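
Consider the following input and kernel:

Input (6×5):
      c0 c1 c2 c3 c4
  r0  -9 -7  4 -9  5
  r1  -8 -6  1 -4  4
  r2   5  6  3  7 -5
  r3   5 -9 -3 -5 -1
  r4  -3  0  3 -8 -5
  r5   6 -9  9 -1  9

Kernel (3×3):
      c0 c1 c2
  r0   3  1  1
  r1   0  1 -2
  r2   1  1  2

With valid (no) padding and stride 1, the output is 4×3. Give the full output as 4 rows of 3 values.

-21 6 -4
-39 -54 10
24 22 -7
12 -18 13

Output[0,0]: The receptive field on the input at this output position is [-9 -7 4 / -8 -6 1 / 5 6 3]. Elementwise product with the kernel and sum: -9·3 + -7·1 + 4·1 + -6·1 + 1·-2 + 5·1 + 6·1 + 3·2.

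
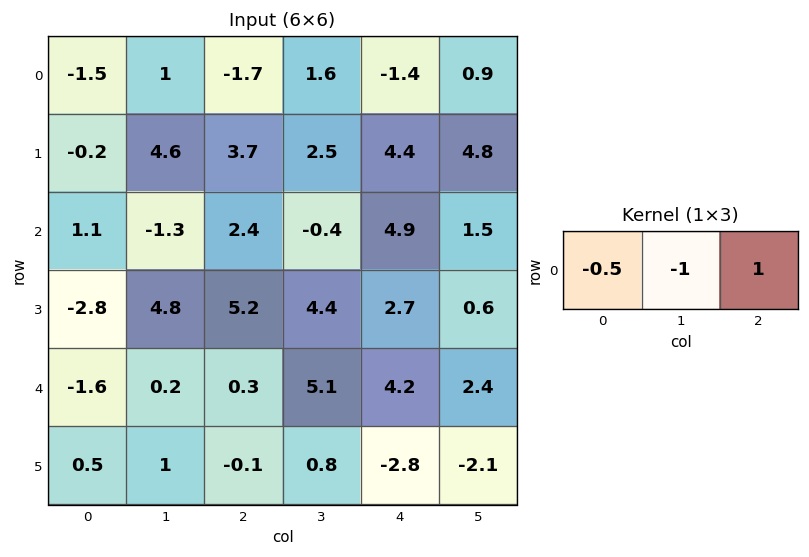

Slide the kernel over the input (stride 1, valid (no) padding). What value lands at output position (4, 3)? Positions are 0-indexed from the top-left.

-4.35

The receptive field on the input at this output position is [5.1 4.2 2.4]. Elementwise product with the kernel and sum: 5.1·-0.5 + 4.2·-1 + 2.4·1.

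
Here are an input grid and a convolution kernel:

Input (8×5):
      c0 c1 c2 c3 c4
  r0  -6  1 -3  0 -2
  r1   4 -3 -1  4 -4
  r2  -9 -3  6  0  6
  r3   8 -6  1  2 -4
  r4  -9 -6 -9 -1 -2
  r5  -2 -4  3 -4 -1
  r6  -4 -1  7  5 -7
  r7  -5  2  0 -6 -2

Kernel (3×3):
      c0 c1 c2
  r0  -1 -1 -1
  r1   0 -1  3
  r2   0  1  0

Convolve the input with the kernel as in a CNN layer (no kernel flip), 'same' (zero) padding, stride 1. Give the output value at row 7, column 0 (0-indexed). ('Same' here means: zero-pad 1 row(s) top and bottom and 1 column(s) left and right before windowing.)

16

The receptive field on the zero-padded input at this output position is [0 -4 -1 / 0 -5 2 / 0 0 0]. Elementwise product with the kernel and sum: 0·-1 + -4·-1 + -1·-1 + -5·-1 + 2·3 + 0·1.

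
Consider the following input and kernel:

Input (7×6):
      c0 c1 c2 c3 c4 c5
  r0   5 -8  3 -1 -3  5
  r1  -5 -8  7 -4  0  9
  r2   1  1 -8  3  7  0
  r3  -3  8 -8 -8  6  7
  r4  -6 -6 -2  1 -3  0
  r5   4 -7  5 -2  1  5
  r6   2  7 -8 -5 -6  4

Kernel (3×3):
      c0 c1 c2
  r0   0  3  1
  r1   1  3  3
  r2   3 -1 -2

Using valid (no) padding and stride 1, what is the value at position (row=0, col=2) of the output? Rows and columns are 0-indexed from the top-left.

The receptive field on the input at this output position is [3 -1 -3 / 7 -4 0 / -8 3 7]. Elementwise product with the kernel and sum: -1·3 + -3·1 + 7·1 + -4·3 + 0·3 + -8·3 + 3·-1 + 7·-2.

-52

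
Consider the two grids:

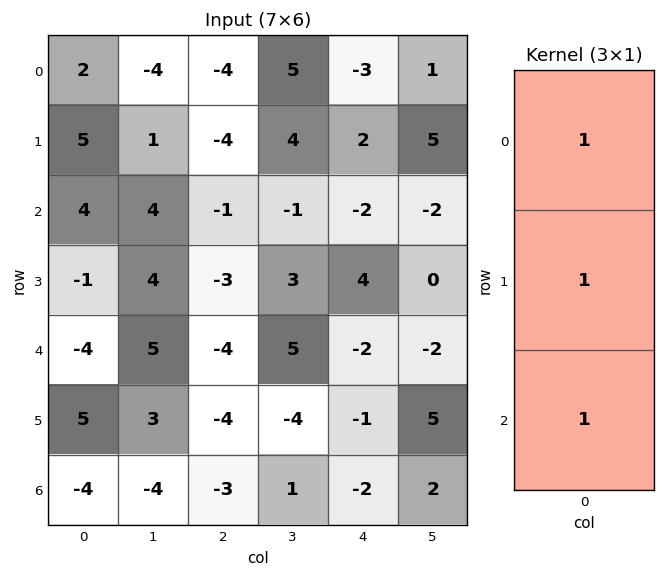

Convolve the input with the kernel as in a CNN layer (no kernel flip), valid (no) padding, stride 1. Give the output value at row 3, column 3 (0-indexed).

4

The receptive field on the input at this output position is [3 / 5 / -4]. Elementwise product with the kernel and sum: 3·1 + 5·1 + -4·1.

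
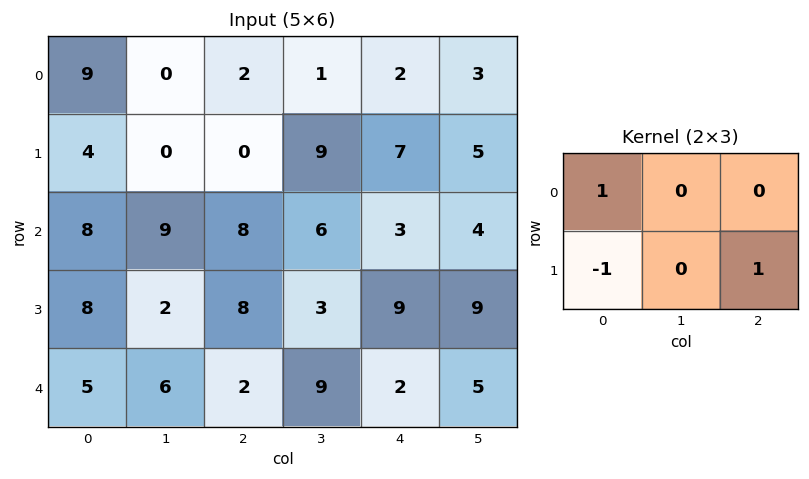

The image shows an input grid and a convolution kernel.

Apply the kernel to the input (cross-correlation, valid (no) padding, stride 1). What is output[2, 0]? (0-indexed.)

8

The receptive field on the input at this output position is [8 9 8 / 8 2 8]. Elementwise product with the kernel and sum: 8·1 + 8·-1 + 8·1.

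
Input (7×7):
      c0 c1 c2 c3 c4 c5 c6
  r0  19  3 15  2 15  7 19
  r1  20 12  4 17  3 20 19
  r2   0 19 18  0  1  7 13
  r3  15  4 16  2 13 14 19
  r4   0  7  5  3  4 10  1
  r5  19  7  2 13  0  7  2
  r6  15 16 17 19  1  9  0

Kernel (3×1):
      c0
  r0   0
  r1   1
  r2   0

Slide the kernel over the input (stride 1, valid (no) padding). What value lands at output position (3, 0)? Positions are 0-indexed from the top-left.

The receptive field on the input at this output position is [15 / 0 / 19]. Elementwise product with the kernel and sum: 0·1.

0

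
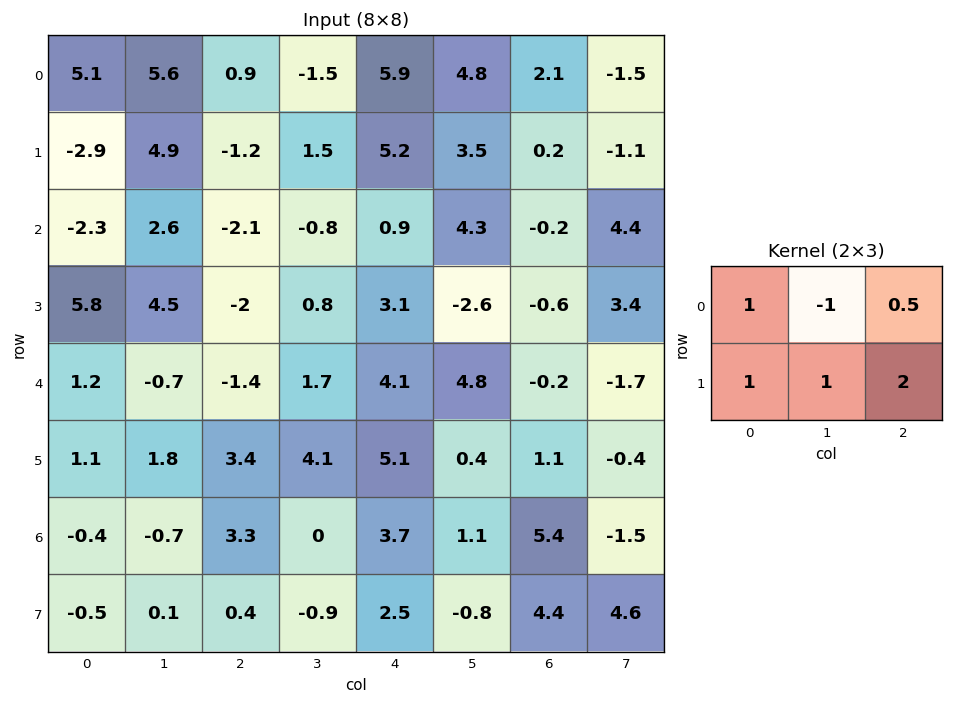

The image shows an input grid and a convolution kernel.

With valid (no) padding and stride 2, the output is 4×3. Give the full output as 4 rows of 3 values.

-0.45 16.05 11.25
0.35 4.15 -4.2
10.9 16.65 6.9
2.35 9.65 15.8

Output[0,0]: The receptive field on the input at this output position is [5.1 5.6 0.9 / -2.9 4.9 -1.2]. Elementwise product with the kernel and sum: 5.1·1 + 5.6·-1 + 0.9·0.5 + -2.9·1 + 4.9·1 + -1.2·2.
Output[0,1]: The receptive field on the input at this output position is [0.9 -1.5 5.9 / -1.2 1.5 5.2]. Elementwise product with the kernel and sum: 0.9·1 + -1.5·-1 + 5.9·0.5 + -1.2·1 + 1.5·1 + 5.2·2.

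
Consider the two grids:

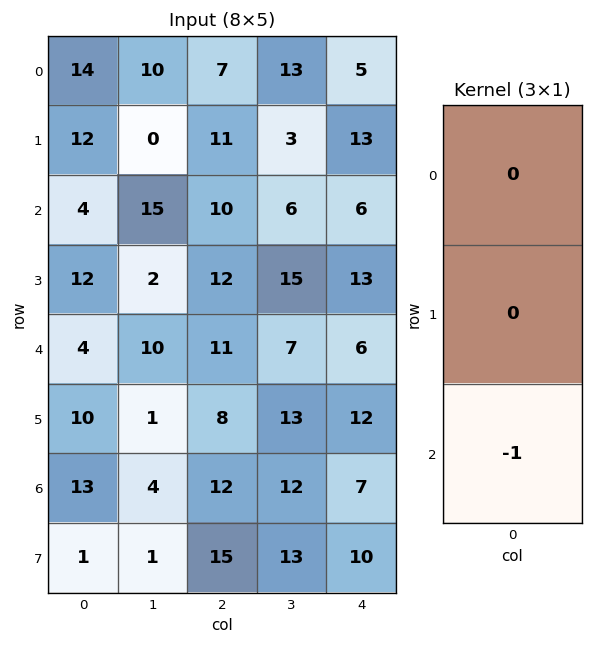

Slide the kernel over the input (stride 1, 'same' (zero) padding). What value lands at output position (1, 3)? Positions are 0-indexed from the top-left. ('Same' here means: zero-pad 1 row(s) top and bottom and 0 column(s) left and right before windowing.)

-6

The receptive field on the zero-padded input at this output position is [13 / 3 / 6]. Elementwise product with the kernel and sum: 6·-1.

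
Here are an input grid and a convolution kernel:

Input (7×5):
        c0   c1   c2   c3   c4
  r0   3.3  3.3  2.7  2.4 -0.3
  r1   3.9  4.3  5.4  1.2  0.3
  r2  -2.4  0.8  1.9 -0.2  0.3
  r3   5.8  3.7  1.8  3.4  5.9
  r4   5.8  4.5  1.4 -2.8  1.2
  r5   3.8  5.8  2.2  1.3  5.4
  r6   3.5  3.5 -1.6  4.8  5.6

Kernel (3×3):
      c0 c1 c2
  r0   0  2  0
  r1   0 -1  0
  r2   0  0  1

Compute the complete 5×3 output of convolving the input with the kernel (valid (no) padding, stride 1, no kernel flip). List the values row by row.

Output[0,0]: The receptive field on the input at this output position is [3.3 3.3 2.7 / 3.9 4.3 5.4 / -2.4 0.8 1.9]. Elementwise product with the kernel and sum: 3.3·2 + 4.3·-1 + 1.9·1.
Output[0,1]: The receptive field on the input at this output position is [3.3 2.7 2.4 / 4.3 5.4 1.2 / 0.8 1.9 -0.2]. Elementwise product with the kernel and sum: 2.7·2 + 5.4·-1 + -0.2·1.

4.2 -0.2 3.9
9.6 12.3 8.5
-0.7 -0.8 -2.6
5.1 3.5 15
1.6 5.4 -1.3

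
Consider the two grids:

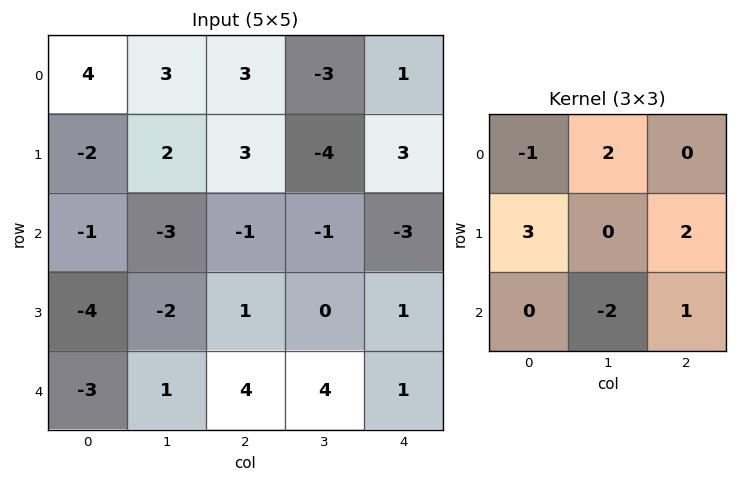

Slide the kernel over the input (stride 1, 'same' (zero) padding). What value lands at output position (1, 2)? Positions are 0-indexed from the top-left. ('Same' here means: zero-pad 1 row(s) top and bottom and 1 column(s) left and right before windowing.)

The receptive field on the zero-padded input at this output position is [3 3 -3 / 2 3 -4 / -3 -1 -1]. Elementwise product with the kernel and sum: 3·-1 + 3·2 + 2·3 + -4·2 + -1·-2 + -1·1.

2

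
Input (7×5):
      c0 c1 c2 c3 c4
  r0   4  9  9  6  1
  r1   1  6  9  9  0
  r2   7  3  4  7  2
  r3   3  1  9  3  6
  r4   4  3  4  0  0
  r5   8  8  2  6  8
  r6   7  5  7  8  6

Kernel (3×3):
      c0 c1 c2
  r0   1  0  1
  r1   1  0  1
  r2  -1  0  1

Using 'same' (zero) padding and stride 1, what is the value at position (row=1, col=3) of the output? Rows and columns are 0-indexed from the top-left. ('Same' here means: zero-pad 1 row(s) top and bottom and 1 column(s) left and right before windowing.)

The receptive field on the zero-padded input at this output position is [9 6 1 / 9 9 0 / 4 7 2]. Elementwise product with the kernel and sum: 9·1 + 1·1 + 9·1 + 0·1 + 4·-1 + 2·1.

17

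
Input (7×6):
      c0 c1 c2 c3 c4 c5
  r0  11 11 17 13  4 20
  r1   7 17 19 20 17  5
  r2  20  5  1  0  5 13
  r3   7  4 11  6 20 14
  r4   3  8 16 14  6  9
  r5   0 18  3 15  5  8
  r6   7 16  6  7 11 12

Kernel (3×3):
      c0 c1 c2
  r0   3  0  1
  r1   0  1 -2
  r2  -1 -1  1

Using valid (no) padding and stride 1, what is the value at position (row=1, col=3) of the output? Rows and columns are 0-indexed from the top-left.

32

The receptive field on the input at this output position is [20 17 5 / 0 5 13 / 6 20 14]. Elementwise product with the kernel and sum: 20·3 + 5·1 + 5·1 + 13·-2 + 6·-1 + 20·-1 + 14·1.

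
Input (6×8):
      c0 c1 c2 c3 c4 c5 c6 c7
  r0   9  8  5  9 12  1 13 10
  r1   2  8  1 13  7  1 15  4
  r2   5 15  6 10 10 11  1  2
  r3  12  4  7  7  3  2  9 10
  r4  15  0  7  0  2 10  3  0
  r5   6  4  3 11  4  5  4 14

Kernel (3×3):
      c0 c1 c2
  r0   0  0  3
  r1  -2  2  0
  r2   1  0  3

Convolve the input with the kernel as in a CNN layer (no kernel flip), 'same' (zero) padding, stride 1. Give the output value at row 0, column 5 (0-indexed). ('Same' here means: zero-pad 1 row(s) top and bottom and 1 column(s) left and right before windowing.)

30

The receptive field on the zero-padded input at this output position is [0 0 0 / 12 1 13 / 7 1 15]. Elementwise product with the kernel and sum: 0·3 + 12·-2 + 1·2 + 7·1 + 15·3.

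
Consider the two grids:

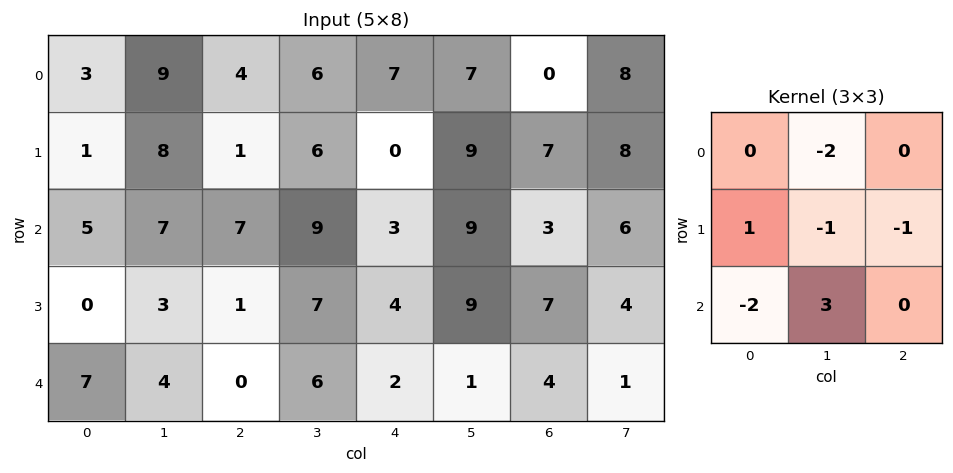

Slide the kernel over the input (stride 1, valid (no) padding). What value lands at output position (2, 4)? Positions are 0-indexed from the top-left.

The receptive field on the input at this output position is [3 9 3 / 4 9 7 / 2 1 4]. Elementwise product with the kernel and sum: 9·-2 + 4·1 + 9·-1 + 7·-1 + 2·-2 + 1·3.

-31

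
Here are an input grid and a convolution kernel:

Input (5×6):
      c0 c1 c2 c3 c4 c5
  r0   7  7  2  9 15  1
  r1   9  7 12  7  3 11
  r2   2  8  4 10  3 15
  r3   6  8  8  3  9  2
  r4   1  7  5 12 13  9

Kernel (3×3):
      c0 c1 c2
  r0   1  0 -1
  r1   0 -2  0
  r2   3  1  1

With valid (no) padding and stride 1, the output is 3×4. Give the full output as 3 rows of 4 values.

9 12 -2 50
15 27 25 10
-3 20 35 35

Output[0,0]: The receptive field on the input at this output position is [7 7 2 / 9 7 12 / 2 8 4]. Elementwise product with the kernel and sum: 7·1 + 2·-1 + 7·-2 + 2·3 + 8·1 + 4·1.
Output[0,1]: The receptive field on the input at this output position is [7 2 9 / 7 12 7 / 8 4 10]. Elementwise product with the kernel and sum: 7·1 + 9·-1 + 12·-2 + 8·3 + 4·1 + 10·1.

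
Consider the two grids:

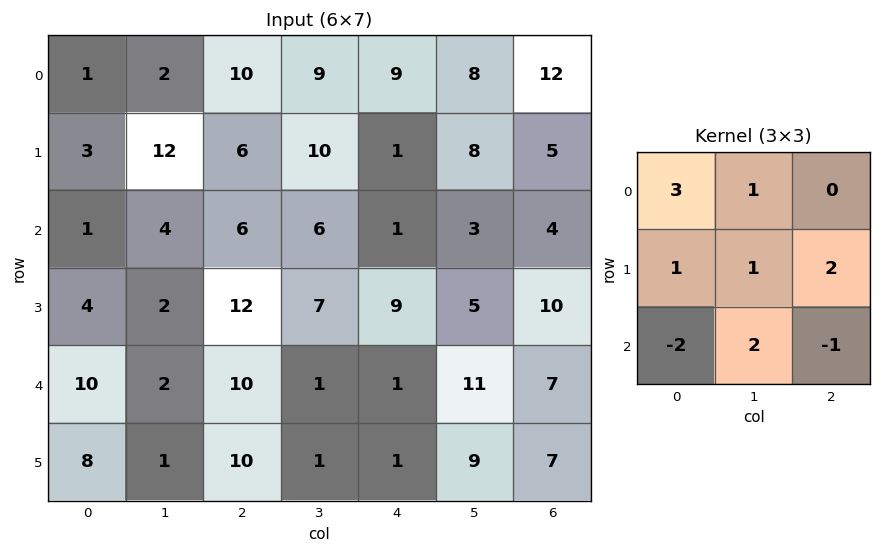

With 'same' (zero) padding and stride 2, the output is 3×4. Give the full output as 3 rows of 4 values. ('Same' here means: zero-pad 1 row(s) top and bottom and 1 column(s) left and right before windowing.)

Output[0,0]: The receptive field on the zero-padded input at this output position is [0 0 0 / 0 1 2 / 0 3 12]. Elementwise product with the kernel and sum: 0·3 + 0·1 + 0·1 + 1·1 + 2·2 + 0·-2 + 3·2 + 12·-1.
Output[0,1]: The receptive field on the zero-padded input at this output position is [0 0 0 / 2 10 9 / 12 6 10]. Elementwise product with the kernel and sum: 0·3 + 0·1 + 2·1 + 10·1 + 9·2 + 12·-2 + 6·2 + 10·-1.

-1 8 8 14
18 77 43 46
33 49 45 39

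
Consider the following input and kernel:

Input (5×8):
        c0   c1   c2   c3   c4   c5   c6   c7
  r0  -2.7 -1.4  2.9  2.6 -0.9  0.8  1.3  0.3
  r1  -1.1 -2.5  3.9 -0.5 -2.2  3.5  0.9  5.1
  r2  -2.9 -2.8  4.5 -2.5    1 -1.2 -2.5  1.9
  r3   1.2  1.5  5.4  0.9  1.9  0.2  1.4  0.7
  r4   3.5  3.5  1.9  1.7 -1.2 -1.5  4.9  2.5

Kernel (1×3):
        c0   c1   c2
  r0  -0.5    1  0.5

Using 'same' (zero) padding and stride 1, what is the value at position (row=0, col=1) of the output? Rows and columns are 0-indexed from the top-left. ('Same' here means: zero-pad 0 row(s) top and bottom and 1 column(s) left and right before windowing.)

The receptive field on the zero-padded input at this output position is [-2.7 -1.4 2.9]. Elementwise product with the kernel and sum: -2.7·-0.5 + -1.4·1 + 2.9·0.5.

1.4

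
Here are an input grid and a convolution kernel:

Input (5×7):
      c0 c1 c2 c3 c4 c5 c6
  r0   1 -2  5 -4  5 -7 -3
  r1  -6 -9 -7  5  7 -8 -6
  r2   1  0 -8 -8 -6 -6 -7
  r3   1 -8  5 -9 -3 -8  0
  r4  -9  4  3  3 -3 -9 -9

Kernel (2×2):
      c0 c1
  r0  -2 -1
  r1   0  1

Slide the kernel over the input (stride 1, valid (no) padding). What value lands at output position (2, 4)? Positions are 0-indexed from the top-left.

The receptive field on the input at this output position is [-6 -6 / -3 -8]. Elementwise product with the kernel and sum: -6·-2 + -6·-1 + -8·1.

10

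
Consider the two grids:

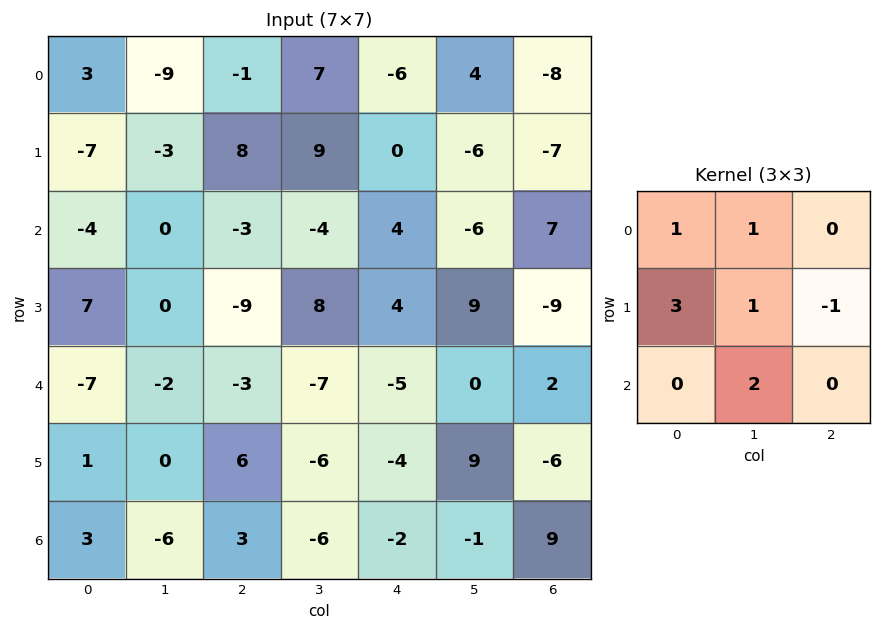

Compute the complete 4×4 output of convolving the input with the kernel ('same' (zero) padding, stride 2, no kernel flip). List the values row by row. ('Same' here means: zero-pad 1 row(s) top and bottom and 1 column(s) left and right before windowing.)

-2 -19 11 -10
3 -12 15 -42
4 1 -22 -10
10 -3 -29 9

Output[0,0]: The receptive field on the zero-padded input at this output position is [0 0 0 / 0 3 -9 / 0 -7 -3]. Elementwise product with the kernel and sum: 0·1 + 0·1 + 0·3 + 3·1 + -9·-1 + -7·2.
Output[0,1]: The receptive field on the zero-padded input at this output position is [0 0 0 / -9 -1 7 / -3 8 9]. Elementwise product with the kernel and sum: 0·1 + 0·1 + -9·3 + -1·1 + 7·-1 + 8·2.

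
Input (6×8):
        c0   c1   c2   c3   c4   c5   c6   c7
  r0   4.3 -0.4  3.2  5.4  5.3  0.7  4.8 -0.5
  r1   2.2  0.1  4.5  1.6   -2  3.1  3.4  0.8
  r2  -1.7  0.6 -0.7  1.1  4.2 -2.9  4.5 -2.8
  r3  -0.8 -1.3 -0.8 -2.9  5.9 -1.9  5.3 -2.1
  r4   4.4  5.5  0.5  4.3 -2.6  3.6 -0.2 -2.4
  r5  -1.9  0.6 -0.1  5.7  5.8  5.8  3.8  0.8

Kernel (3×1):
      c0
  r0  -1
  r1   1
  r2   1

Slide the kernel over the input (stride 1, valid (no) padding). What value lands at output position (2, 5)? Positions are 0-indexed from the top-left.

The receptive field on the input at this output position is [-2.9 / -1.9 / 3.6]. Elementwise product with the kernel and sum: -2.9·-1 + -1.9·1 + 3.6·1.

4.6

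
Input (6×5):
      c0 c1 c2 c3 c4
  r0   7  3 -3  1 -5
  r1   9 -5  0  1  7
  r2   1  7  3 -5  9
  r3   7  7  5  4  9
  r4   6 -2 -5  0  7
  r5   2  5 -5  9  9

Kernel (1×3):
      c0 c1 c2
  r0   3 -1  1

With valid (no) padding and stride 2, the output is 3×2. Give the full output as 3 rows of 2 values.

Output[0,0]: The receptive field on the input at this output position is [7 3 -3]. Elementwise product with the kernel and sum: 7·3 + 3·-1 + -3·1.
Output[0,1]: The receptive field on the input at this output position is [-3 1 -5]. Elementwise product with the kernel and sum: -3·3 + 1·-1 + -5·1.

15 -15
-1 23
15 -8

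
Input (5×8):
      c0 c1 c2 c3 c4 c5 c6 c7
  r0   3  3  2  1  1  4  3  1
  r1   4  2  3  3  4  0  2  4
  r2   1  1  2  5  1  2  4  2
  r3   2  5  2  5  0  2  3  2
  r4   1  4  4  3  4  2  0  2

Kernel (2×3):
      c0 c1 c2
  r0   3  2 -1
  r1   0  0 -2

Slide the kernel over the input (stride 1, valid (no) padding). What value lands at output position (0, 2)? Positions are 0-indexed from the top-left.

-1

The receptive field on the input at this output position is [2 1 1 / 3 3 4]. Elementwise product with the kernel and sum: 2·3 + 1·2 + 1·-1 + 4·-2.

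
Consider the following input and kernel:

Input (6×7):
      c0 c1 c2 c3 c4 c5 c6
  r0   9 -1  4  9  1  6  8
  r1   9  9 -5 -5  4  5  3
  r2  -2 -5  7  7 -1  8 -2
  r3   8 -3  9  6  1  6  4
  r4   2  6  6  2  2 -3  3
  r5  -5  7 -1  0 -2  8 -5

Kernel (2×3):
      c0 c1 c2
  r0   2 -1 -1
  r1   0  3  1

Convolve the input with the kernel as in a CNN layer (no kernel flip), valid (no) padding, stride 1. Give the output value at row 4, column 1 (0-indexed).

1

The receptive field on the input at this output position is [6 6 2 / 7 -1 0]. Elementwise product with the kernel and sum: 6·2 + 6·-1 + 2·-1 + -1·3 + 0·1.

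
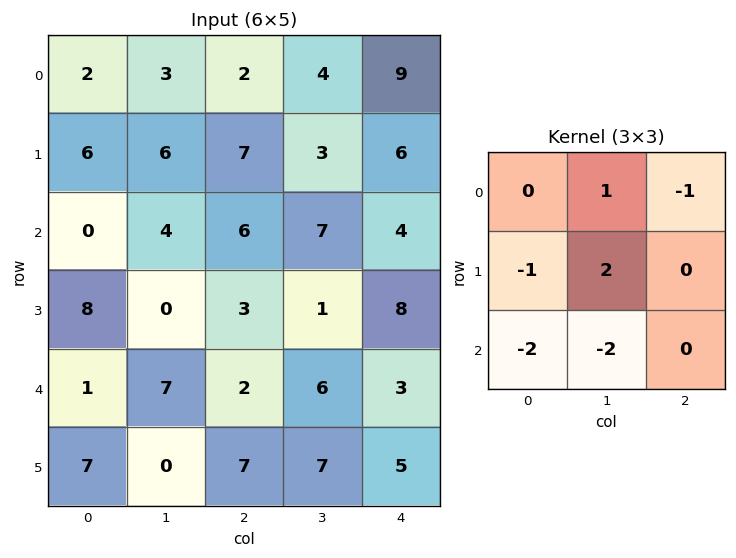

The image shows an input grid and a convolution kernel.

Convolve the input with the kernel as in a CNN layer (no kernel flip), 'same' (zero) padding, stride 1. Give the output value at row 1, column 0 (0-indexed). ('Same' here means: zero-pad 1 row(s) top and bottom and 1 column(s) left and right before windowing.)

The receptive field on the zero-padded input at this output position is [0 2 3 / 0 6 6 / 0 0 4]. Elementwise product with the kernel and sum: 2·1 + 3·-1 + 0·-1 + 6·2 + 0·-2 + 0·-2.

11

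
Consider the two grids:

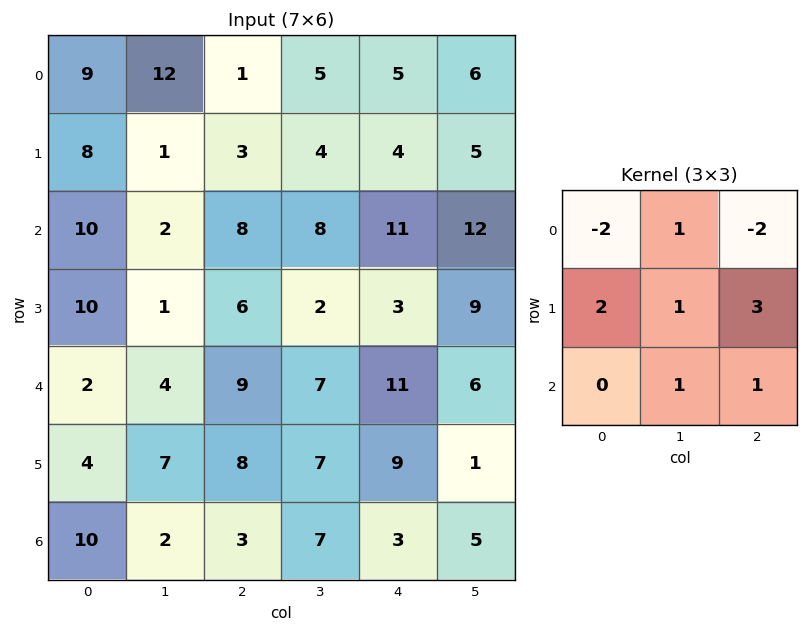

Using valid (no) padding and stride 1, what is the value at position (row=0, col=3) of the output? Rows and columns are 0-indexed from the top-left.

The receptive field on the input at this output position is [5 5 6 / 4 4 5 / 8 11 12]. Elementwise product with the kernel and sum: 5·-2 + 5·1 + 6·-2 + 4·2 + 4·1 + 5·3 + 11·1 + 12·1.

33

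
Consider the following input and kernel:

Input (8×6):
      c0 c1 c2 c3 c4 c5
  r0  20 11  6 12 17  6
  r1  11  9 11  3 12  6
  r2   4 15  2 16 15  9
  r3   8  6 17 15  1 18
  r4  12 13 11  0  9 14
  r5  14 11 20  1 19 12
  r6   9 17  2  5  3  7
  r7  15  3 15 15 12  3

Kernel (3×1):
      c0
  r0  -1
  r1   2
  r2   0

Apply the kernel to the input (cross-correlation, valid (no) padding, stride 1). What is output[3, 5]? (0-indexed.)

10

The receptive field on the input at this output position is [18 / 14 / 12]. Elementwise product with the kernel and sum: 18·-1 + 14·2.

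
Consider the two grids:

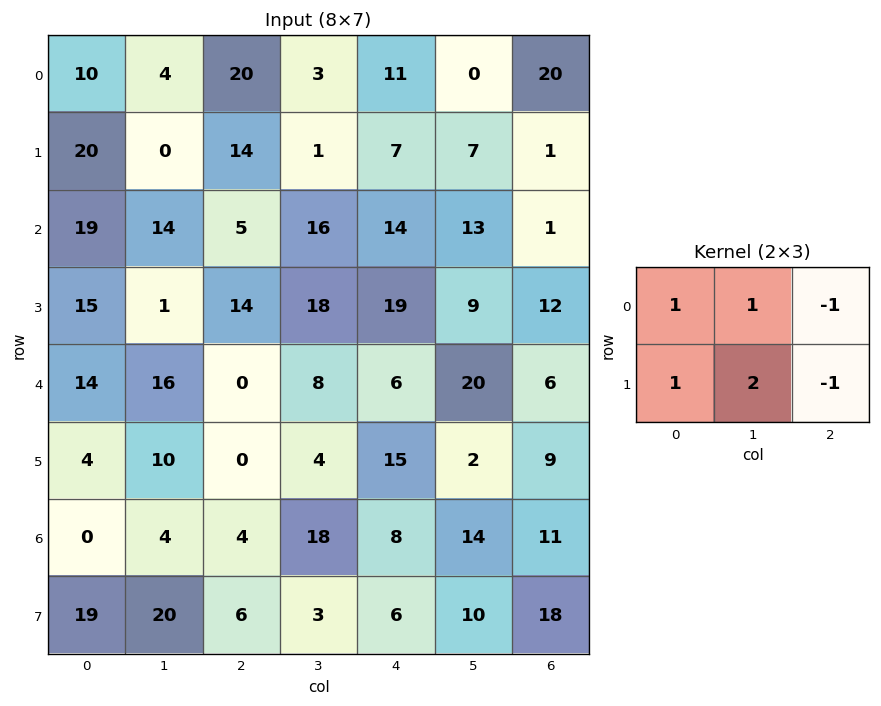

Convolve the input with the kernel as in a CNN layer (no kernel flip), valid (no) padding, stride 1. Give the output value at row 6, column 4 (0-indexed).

The receptive field on the input at this output position is [8 14 11 / 6 10 18]. Elementwise product with the kernel and sum: 8·1 + 14·1 + 11·-1 + 6·1 + 10·2 + 18·-1.

19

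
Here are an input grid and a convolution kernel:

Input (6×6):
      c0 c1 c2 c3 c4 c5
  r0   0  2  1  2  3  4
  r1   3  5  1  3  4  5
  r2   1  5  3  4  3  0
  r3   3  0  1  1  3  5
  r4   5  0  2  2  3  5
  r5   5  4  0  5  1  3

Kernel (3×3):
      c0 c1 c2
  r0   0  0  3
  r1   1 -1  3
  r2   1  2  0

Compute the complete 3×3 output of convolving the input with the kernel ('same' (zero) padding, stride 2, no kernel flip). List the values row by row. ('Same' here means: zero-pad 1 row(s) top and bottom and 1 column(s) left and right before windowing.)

12 14 22
35 25 23
5 11 36

Output[0,0]: The receptive field on the zero-padded input at this output position is [0 0 0 / 0 0 2 / 0 3 5]. Elementwise product with the kernel and sum: 0·3 + 0·1 + 0·-1 + 2·3 + 0·1 + 3·2.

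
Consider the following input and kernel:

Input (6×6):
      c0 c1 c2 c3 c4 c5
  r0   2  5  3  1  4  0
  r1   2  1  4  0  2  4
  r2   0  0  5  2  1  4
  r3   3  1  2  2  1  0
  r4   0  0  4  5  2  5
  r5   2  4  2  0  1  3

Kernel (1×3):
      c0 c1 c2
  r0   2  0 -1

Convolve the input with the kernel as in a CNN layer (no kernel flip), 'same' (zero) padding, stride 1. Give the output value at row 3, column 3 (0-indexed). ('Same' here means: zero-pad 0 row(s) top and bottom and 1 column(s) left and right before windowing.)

The receptive field on the zero-padded input at this output position is [2 2 1]. Elementwise product with the kernel and sum: 2·2 + 1·-1.

3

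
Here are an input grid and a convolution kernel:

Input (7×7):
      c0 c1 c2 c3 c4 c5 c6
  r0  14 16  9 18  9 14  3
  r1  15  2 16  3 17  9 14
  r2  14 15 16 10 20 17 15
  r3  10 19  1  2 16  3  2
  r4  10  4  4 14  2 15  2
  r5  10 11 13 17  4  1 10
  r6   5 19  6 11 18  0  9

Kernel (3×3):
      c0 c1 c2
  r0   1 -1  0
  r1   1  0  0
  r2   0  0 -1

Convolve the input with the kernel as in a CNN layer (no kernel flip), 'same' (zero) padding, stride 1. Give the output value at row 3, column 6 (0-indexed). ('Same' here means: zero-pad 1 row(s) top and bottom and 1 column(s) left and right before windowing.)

The receptive field on the zero-padded input at this output position is [17 15 0 / 3 2 0 / 15 2 0]. Elementwise product with the kernel and sum: 17·1 + 15·-1 + 3·1 + 0·-1.

5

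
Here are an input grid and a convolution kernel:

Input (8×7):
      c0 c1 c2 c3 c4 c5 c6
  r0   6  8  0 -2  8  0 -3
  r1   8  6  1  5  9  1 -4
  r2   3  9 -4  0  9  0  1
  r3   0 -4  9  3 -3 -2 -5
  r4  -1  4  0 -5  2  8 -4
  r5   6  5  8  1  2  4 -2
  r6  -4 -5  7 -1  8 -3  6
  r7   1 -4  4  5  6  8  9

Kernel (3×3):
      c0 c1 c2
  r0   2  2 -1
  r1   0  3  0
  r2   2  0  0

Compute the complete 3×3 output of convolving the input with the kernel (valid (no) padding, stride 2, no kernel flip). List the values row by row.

52 -5 40
14 -8 15
13 5 52

Output[0,0]: The receptive field on the input at this output position is [6 8 0 / 8 6 1 / 3 9 -4]. Elementwise product with the kernel and sum: 6·2 + 8·2 + 0·-1 + 6·3 + 3·2.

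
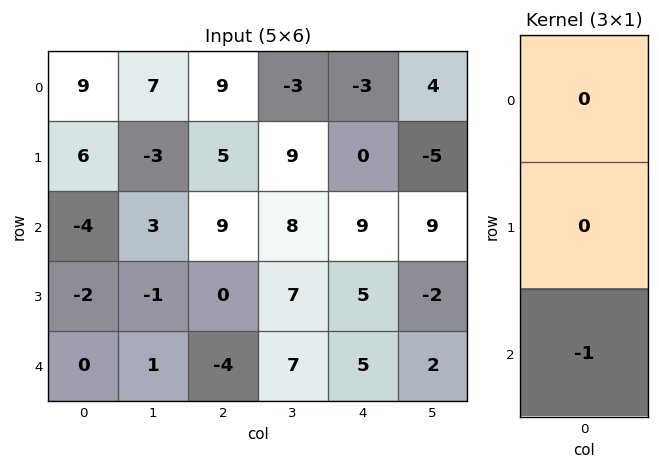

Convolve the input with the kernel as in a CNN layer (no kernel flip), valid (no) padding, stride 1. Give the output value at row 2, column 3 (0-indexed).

-7

The receptive field on the input at this output position is [8 / 7 / 7]. Elementwise product with the kernel and sum: 7·-1.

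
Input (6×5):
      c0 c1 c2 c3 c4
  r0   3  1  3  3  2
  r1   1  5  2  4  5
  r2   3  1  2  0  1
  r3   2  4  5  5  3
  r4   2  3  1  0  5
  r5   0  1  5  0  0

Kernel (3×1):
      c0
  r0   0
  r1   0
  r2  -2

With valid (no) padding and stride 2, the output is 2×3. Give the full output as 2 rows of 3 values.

Output[0,0]: The receptive field on the input at this output position is [3 / 1 / 3]. Elementwise product with the kernel and sum: 3·-2.
Output[0,1]: The receptive field on the input at this output position is [3 / 2 / 2]. Elementwise product with the kernel and sum: 2·-2.

-6 -4 -2
-4 -2 -10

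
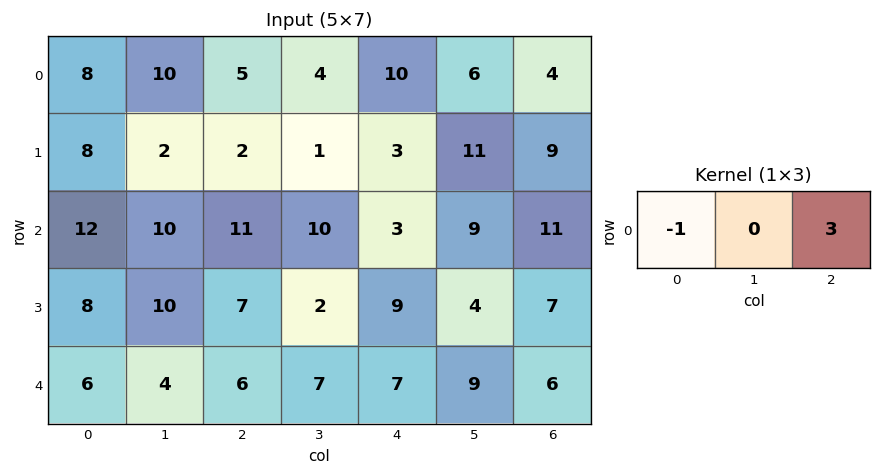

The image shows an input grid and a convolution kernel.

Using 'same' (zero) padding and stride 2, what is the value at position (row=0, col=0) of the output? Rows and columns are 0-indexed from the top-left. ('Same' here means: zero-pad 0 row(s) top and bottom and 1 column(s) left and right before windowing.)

The receptive field on the zero-padded input at this output position is [0 8 10]. Elementwise product with the kernel and sum: 0·-1 + 10·3.

30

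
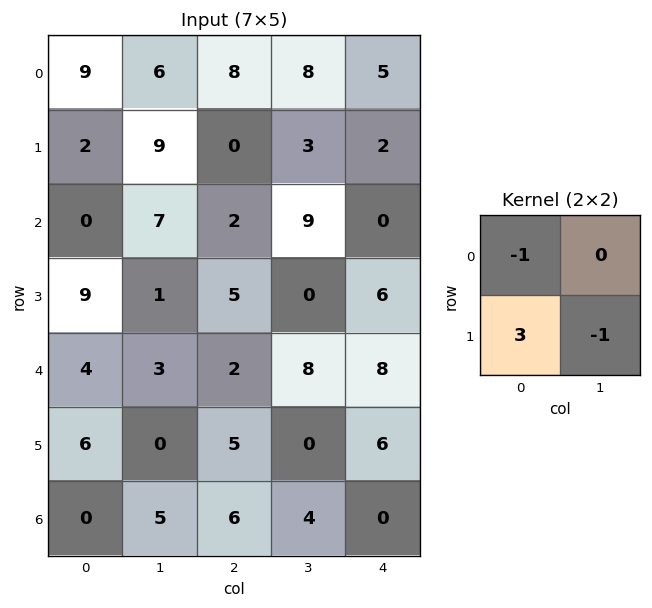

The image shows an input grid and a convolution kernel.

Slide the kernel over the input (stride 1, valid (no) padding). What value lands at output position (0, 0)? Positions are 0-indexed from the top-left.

The receptive field on the input at this output position is [9 6 / 2 9]. Elementwise product with the kernel and sum: 9·-1 + 2·3 + 9·-1.

-12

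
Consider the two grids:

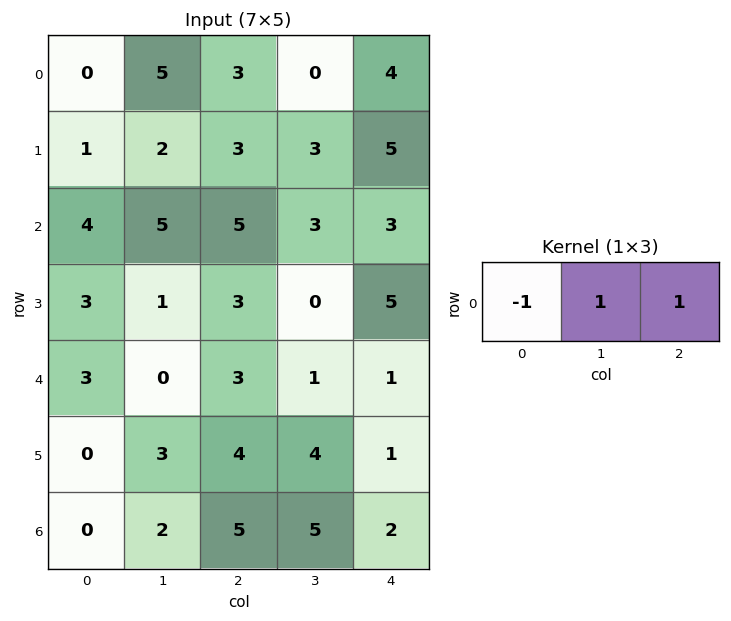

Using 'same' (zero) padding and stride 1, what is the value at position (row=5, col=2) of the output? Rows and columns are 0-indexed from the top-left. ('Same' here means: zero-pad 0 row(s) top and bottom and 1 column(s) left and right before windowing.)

The receptive field on the zero-padded input at this output position is [3 4 4]. Elementwise product with the kernel and sum: 3·-1 + 4·1 + 4·1.

5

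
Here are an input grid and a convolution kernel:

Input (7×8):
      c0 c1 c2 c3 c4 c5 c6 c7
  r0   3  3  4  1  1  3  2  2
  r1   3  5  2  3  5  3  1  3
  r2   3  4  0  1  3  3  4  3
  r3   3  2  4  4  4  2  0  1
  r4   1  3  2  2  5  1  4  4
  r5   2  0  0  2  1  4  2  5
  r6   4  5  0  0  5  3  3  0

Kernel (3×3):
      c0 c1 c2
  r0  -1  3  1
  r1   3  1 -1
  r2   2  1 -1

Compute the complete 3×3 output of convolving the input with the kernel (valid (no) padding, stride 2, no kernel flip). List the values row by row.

32 2 32
19 19 31
29 5 17

Output[0,0]: The receptive field on the input at this output position is [3 3 4 / 3 5 2 / 3 4 0]. Elementwise product with the kernel and sum: 3·-1 + 3·3 + 4·1 + 3·3 + 5·1 + 2·-1 + 3·2 + 4·1 + 0·-1.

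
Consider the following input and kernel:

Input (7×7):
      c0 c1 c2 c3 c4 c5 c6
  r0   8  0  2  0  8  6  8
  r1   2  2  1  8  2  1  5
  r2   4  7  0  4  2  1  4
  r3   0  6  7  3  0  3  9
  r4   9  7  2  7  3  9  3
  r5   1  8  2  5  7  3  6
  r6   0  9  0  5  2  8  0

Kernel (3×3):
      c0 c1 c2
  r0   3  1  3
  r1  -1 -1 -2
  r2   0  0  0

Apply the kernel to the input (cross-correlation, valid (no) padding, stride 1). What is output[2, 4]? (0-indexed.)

The receptive field on the input at this output position is [2 1 4 / 0 3 9 / 3 9 3]. Elementwise product with the kernel and sum: 2·3 + 1·1 + 4·3 + 0·-1 + 3·-1 + 9·-2.

-2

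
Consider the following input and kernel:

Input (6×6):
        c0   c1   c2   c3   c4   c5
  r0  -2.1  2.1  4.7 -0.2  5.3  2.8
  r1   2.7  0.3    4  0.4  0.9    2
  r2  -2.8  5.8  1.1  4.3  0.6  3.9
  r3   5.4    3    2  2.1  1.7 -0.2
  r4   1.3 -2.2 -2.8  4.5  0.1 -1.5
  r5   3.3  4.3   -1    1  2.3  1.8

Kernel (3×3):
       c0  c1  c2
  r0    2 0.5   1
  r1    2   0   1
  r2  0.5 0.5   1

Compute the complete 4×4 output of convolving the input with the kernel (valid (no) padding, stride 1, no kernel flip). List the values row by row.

Output[0,0]: The receptive field on the input at this output position is [-2.1 2.1 4.7 / 2.7 0.3 4 / -2.8 5.8 1.1]. Elementwise product with the kernel and sum: -2.1·2 + 2.1·0.5 + 4.7·1 + 2.7·2 + 4·1 + -2.8·0.5 + 5.8·0.5 + 1.1·1.

13.55 15.1 26.8 14.2
11.25 23.5 15.65 17.45
7.95 26.55 11.6 17.6
16.9 11.85 3.55 15.8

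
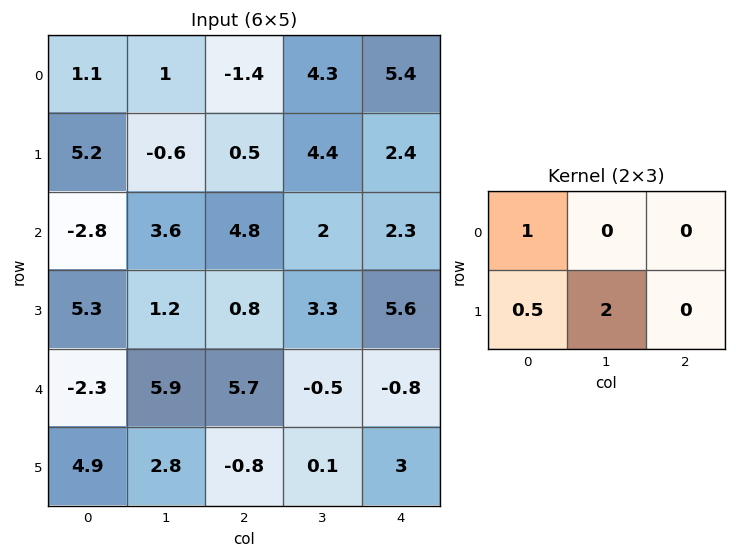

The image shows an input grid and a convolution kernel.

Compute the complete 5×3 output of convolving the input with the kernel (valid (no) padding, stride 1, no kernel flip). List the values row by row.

2.5 1.7 7.65
11 10.8 6.9
2.25 5.8 11.8
15.95 15.55 2.65
5.75 5.7 5.5

Output[0,0]: The receptive field on the input at this output position is [1.1 1 -1.4 / 5.2 -0.6 0.5]. Elementwise product with the kernel and sum: 1.1·1 + 5.2·0.5 + -0.6·2.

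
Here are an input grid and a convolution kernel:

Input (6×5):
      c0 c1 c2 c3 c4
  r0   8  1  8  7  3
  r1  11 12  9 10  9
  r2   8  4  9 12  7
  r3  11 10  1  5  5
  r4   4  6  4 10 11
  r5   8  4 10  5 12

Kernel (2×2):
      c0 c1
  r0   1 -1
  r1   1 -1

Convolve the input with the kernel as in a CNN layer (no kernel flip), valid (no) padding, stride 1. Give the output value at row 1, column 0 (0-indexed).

The receptive field on the input at this output position is [11 12 / 8 4]. Elementwise product with the kernel and sum: 11·1 + 12·-1 + 8·1 + 4·-1.

3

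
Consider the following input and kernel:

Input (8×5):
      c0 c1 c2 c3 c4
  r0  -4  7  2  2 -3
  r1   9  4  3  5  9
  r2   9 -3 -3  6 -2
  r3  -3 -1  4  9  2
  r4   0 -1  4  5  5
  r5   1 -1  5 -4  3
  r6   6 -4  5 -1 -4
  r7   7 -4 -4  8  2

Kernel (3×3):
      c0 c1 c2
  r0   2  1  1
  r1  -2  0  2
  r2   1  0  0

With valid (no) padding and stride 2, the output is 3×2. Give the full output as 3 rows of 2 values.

Output[0,0]: The receptive field on the input at this output position is [-4 7 2 / 9 4 3 / 9 -3 -3]. Elementwise product with the kernel and sum: -4·2 + 7·1 + 2·1 + 9·-2 + 3·2 + 9·1.
Output[0,1]: The receptive field on the input at this output position is [2 2 -3 / 3 5 9 / -3 6 -2]. Elementwise product with the kernel and sum: 2·2 + 2·1 + -3·1 + 3·-2 + 9·2 + -3·1.

-2 12
26 -2
17 19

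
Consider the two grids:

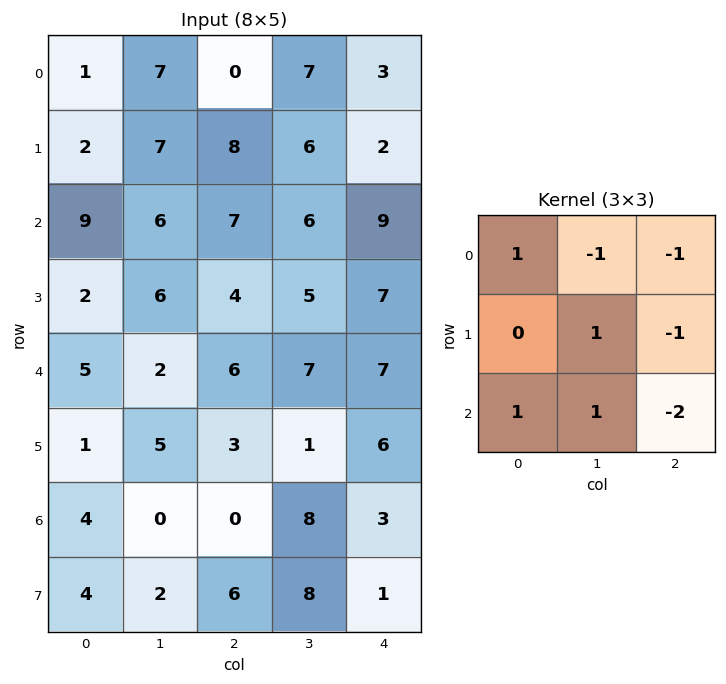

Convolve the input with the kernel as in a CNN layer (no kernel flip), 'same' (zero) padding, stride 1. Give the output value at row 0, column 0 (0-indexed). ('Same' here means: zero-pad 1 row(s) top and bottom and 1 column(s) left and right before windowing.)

-18

The receptive field on the zero-padded input at this output position is [0 0 0 / 0 1 7 / 0 2 7]. Elementwise product with the kernel and sum: 0·1 + 0·-1 + 0·-1 + 1·1 + 7·-1 + 0·1 + 2·1 + 7·-2.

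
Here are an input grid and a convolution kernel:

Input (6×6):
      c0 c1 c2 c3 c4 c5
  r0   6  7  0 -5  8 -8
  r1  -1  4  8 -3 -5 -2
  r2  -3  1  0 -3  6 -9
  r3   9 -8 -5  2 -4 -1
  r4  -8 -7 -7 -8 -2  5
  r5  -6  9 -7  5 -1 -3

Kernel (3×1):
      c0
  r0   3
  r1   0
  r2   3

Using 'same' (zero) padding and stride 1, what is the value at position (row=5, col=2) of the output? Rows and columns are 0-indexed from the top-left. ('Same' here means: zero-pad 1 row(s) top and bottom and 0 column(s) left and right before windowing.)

The receptive field on the zero-padded input at this output position is [-7 / -7 / 0]. Elementwise product with the kernel and sum: -7·3 + 0·3.

-21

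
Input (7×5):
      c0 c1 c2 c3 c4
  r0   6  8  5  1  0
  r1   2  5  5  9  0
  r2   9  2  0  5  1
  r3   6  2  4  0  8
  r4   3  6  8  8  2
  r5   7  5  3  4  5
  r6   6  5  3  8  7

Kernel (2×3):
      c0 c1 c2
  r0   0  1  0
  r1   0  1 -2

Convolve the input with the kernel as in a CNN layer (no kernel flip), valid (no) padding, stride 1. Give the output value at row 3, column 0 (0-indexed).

-8

The receptive field on the input at this output position is [6 2 4 / 3 6 8]. Elementwise product with the kernel and sum: 2·1 + 6·1 + 8·-2.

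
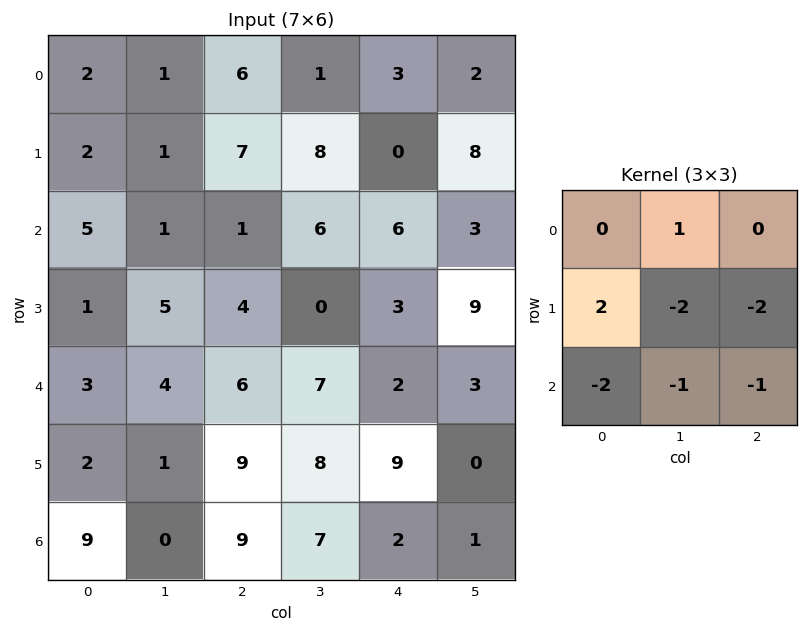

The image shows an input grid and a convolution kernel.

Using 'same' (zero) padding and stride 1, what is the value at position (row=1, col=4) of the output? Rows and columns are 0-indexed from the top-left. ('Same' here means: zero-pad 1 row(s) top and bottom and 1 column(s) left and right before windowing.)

-18

The receptive field on the zero-padded input at this output position is [1 3 2 / 8 0 8 / 6 6 3]. Elementwise product with the kernel and sum: 3·1 + 8·2 + 0·-2 + 8·-2 + 6·-2 + 6·-1 + 3·-1.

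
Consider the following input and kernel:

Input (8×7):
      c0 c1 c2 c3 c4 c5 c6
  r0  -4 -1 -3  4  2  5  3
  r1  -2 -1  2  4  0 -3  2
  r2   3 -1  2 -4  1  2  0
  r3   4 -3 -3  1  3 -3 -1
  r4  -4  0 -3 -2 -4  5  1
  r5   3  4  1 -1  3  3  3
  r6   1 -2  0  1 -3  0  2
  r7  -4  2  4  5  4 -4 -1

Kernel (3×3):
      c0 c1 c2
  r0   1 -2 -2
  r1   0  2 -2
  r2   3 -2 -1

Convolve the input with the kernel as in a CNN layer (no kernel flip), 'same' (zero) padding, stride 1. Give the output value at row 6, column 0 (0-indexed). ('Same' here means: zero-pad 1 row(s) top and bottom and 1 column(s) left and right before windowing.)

-2

The receptive field on the zero-padded input at this output position is [0 3 4 / 0 1 -2 / 0 -4 2]. Elementwise product with the kernel and sum: 0·1 + 3·-2 + 4·-2 + 1·2 + -2·-2 + 0·3 + -4·-2 + 2·-1.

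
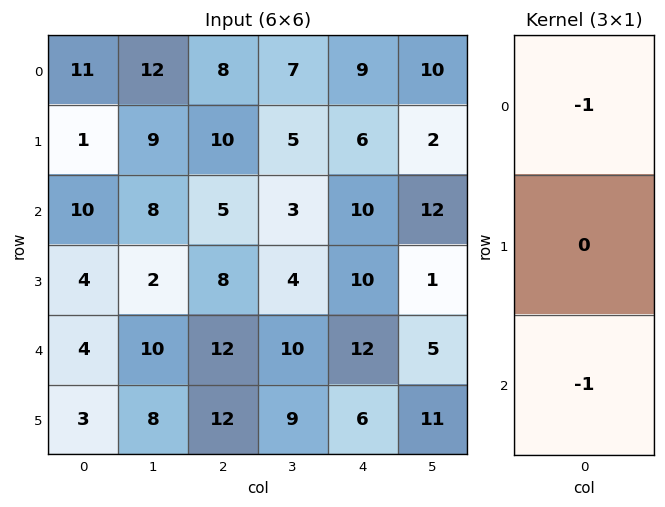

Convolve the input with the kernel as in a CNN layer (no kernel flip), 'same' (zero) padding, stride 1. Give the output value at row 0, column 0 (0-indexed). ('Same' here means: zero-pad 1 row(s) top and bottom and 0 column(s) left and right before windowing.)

The receptive field on the zero-padded input at this output position is [0 / 11 / 1]. Elementwise product with the kernel and sum: 0·-1 + 1·-1.

-1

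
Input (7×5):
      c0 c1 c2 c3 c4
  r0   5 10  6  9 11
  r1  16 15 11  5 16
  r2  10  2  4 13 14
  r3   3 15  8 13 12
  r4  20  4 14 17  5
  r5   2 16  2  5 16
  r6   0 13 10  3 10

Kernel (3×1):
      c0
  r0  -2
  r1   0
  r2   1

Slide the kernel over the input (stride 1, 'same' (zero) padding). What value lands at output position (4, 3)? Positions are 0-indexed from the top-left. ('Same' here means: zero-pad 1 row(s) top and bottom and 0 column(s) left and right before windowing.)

The receptive field on the zero-padded input at this output position is [13 / 17 / 5]. Elementwise product with the kernel and sum: 13·-2 + 5·1.

-21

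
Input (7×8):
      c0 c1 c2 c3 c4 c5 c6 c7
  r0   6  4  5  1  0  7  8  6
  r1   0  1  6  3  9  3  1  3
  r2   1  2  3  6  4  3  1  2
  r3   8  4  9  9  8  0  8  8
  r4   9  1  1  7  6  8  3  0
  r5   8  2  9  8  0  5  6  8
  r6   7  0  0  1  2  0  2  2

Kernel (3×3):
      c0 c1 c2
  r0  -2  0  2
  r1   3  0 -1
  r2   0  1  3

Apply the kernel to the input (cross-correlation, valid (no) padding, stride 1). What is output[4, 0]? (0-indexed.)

-1

The receptive field on the input at this output position is [9 1 1 / 8 2 9 / 7 0 0]. Elementwise product with the kernel and sum: 9·-2 + 1·2 + 8·3 + 9·-1 + 0·1 + 0·3.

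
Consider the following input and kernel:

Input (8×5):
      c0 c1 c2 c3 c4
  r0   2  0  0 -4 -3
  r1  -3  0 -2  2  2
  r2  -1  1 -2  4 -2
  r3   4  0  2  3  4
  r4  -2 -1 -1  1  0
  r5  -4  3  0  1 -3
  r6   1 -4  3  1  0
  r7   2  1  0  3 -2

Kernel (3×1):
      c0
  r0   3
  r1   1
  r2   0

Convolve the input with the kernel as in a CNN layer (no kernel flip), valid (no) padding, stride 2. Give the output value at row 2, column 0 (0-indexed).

The receptive field on the input at this output position is [-2 / -4 / 1]. Elementwise product with the kernel and sum: -2·3 + -4·1.

-10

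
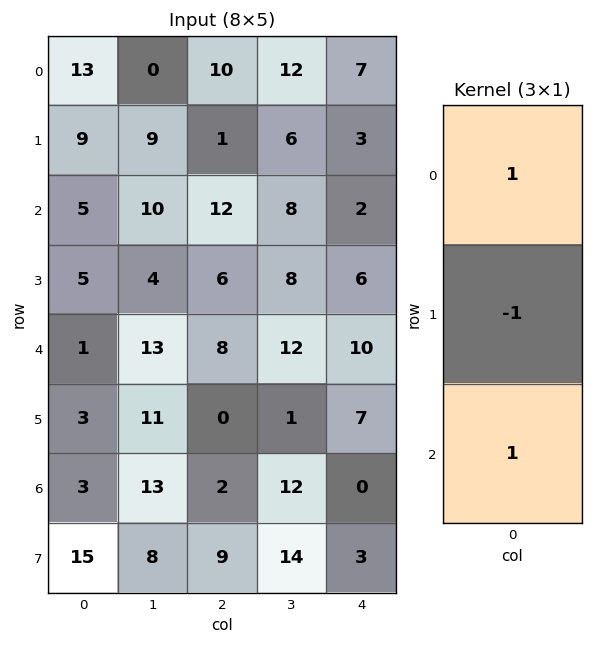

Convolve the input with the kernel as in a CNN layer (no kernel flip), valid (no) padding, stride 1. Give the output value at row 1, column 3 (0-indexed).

6

The receptive field on the input at this output position is [6 / 8 / 8]. Elementwise product with the kernel and sum: 6·1 + 8·-1 + 8·1.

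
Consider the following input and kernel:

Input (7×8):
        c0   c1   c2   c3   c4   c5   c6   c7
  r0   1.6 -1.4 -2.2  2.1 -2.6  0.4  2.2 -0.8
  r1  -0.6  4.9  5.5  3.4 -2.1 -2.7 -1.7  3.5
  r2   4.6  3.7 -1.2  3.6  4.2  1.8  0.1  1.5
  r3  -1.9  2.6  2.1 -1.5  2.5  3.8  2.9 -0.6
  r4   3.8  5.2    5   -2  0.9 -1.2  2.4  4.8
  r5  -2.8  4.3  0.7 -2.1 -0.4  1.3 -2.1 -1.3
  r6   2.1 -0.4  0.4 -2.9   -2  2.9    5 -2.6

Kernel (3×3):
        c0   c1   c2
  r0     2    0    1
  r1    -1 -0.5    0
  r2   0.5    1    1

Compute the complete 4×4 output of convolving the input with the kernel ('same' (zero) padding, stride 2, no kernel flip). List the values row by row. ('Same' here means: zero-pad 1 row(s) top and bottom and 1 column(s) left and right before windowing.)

3.5 13.85 -3.9 -1.05
3.3 12 3.95 0.45
2.2 -3.25 2.2 4.25
3.25 6.7 1 -4.1

Output[0,0]: The receptive field on the zero-padded input at this output position is [0 0 0 / 0 1.6 -1.4 / 0 -0.6 4.9]. Elementwise product with the kernel and sum: 0·2 + 0·1 + 0·-1 + 1.6·-0.5 + 0·0.5 + -0.6·1 + 4.9·1.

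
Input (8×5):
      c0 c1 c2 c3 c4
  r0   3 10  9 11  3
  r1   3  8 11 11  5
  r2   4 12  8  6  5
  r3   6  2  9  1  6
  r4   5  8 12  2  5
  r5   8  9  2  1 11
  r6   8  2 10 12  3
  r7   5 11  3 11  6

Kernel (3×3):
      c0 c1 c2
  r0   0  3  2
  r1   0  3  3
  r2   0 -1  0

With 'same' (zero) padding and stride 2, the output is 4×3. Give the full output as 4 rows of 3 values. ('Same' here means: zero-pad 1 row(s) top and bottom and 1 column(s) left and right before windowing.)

36 49 4
67 88 24
53 69 22
67 71 36

Output[0,0]: The receptive field on the zero-padded input at this output position is [0 0 0 / 0 3 10 / 0 3 8]. Elementwise product with the kernel and sum: 0·3 + 0·2 + 3·3 + 10·3 + 3·-1.
Output[0,1]: The receptive field on the zero-padded input at this output position is [0 0 0 / 10 9 11 / 8 11 11]. Elementwise product with the kernel and sum: 0·3 + 0·2 + 9·3 + 11·3 + 11·-1.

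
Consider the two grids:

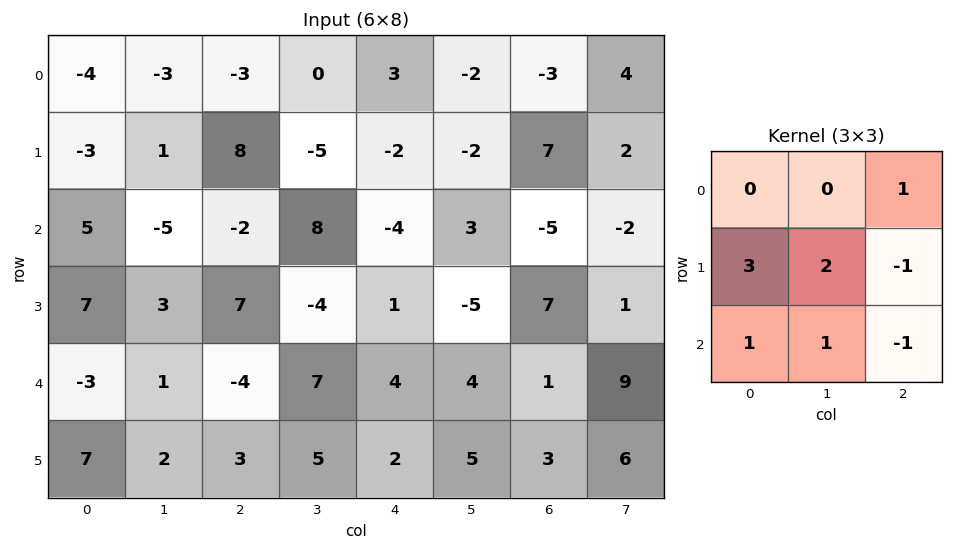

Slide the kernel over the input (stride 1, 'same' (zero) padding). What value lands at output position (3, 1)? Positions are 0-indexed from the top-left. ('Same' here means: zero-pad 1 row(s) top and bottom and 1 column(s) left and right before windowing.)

The receptive field on the zero-padded input at this output position is [5 -5 -2 / 7 3 7 / -3 1 -4]. Elementwise product with the kernel and sum: -2·1 + 7·3 + 3·2 + 7·-1 + -3·1 + 1·1 + -4·-1.

20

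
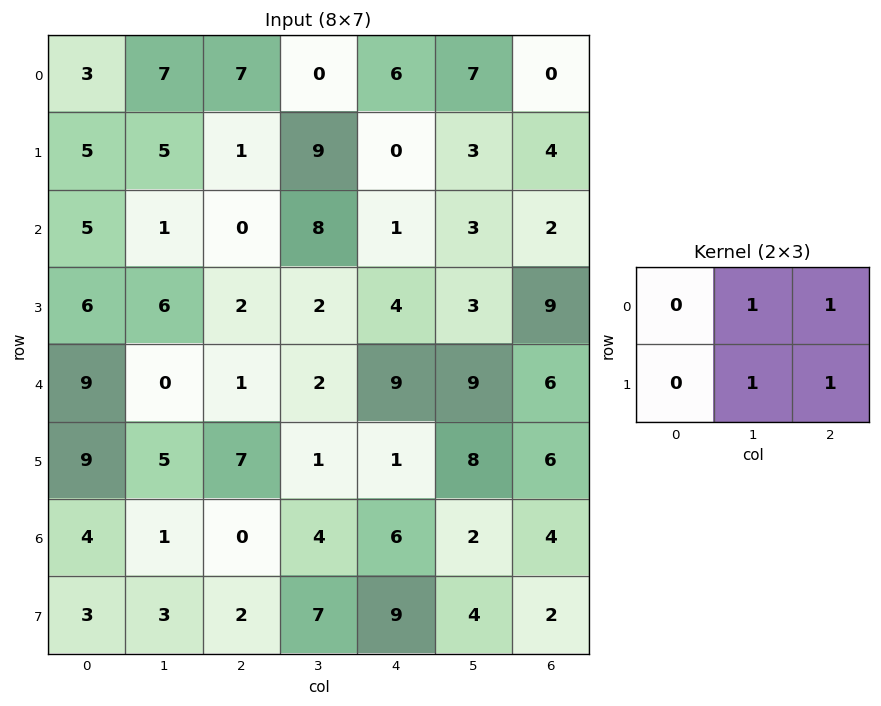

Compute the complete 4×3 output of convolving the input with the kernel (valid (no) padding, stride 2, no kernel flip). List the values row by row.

Output[0,0]: The receptive field on the input at this output position is [3 7 7 / 5 5 1]. Elementwise product with the kernel and sum: 7·1 + 7·1 + 5·1 + 1·1.

20 15 14
9 15 17
13 13 29
6 26 12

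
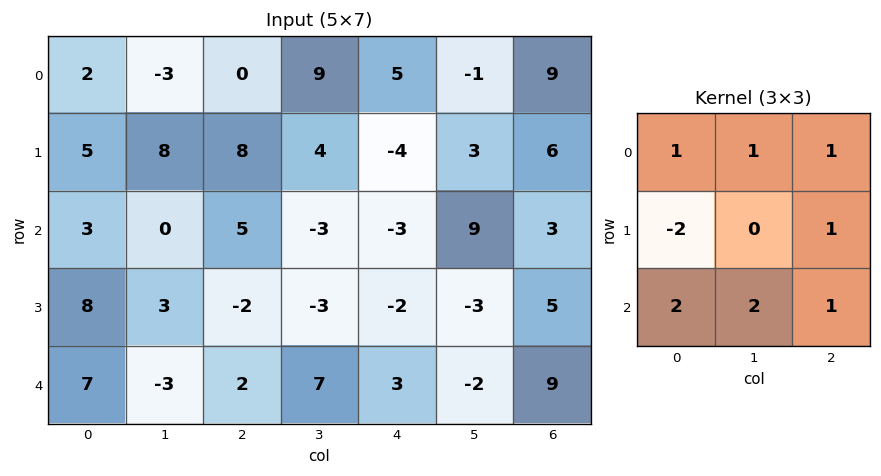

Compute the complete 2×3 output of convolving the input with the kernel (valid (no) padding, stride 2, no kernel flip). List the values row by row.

Output[0,0]: The receptive field on the input at this output position is [2 -3 0 / 5 8 8 / 3 0 5]. Elementwise product with the kernel and sum: 2·1 + -3·1 + 0·1 + 5·-2 + 8·1 + 3·2 + 0·2 + 5·1.

8 -5 42
0 22 29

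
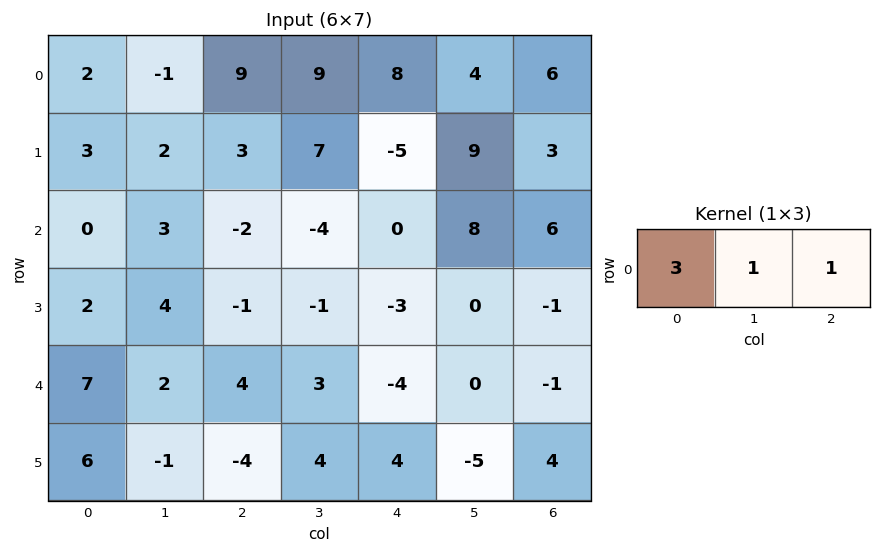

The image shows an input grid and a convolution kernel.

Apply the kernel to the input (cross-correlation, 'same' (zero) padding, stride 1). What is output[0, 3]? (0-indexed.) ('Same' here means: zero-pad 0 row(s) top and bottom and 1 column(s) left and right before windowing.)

44

The receptive field on the zero-padded input at this output position is [9 9 8]. Elementwise product with the kernel and sum: 9·3 + 9·1 + 8·1.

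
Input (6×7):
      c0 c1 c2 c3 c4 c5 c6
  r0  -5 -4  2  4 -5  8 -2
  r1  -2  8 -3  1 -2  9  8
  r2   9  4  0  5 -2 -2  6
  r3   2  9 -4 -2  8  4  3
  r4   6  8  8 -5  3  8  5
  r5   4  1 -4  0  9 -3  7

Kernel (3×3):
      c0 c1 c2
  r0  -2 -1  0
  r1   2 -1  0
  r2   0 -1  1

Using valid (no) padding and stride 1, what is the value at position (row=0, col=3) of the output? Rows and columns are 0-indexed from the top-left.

1

The receptive field on the input at this output position is [4 -5 8 / 1 -2 9 / 5 -2 -2]. Elementwise product with the kernel and sum: 4·-2 + -5·-1 + 1·2 + -2·-1 + -2·-1 + -2·1.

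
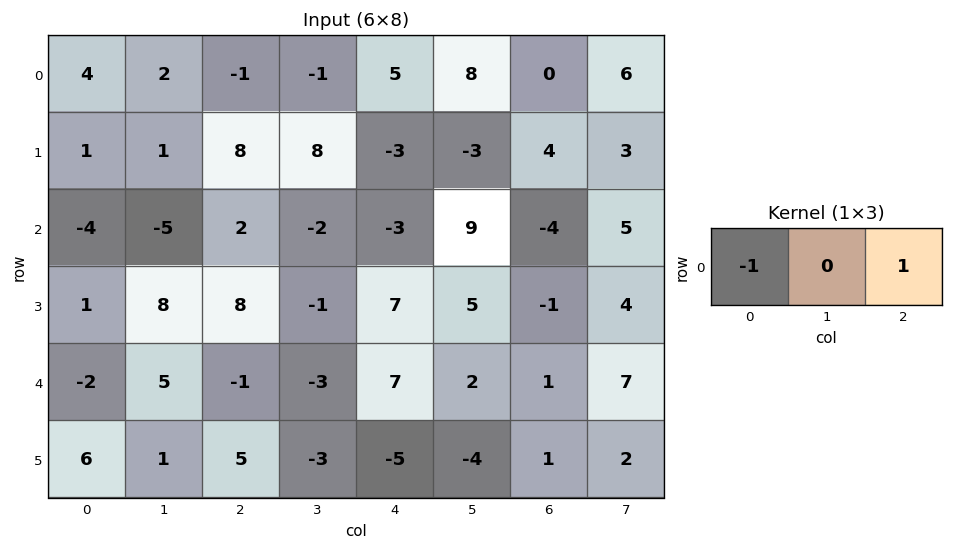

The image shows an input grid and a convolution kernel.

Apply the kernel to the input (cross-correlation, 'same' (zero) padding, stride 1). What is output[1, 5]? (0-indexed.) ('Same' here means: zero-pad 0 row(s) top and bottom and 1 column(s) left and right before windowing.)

The receptive field on the zero-padded input at this output position is [-3 -3 4]. Elementwise product with the kernel and sum: -3·-1 + 4·1.

7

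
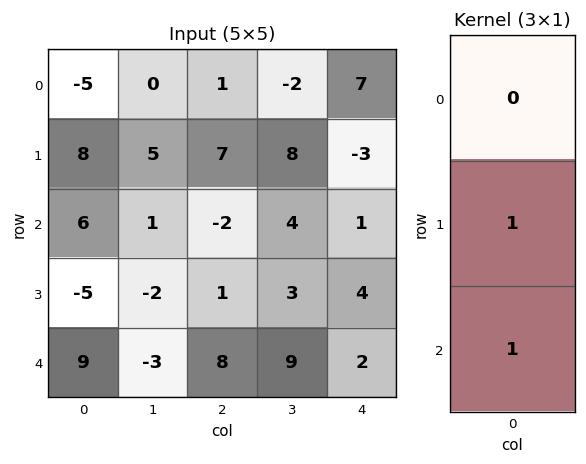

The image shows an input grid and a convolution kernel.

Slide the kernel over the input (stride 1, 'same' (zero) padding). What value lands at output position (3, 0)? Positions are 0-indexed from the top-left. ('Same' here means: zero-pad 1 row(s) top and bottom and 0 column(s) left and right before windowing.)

The receptive field on the zero-padded input at this output position is [6 / -5 / 9]. Elementwise product with the kernel and sum: -5·1 + 9·1.

4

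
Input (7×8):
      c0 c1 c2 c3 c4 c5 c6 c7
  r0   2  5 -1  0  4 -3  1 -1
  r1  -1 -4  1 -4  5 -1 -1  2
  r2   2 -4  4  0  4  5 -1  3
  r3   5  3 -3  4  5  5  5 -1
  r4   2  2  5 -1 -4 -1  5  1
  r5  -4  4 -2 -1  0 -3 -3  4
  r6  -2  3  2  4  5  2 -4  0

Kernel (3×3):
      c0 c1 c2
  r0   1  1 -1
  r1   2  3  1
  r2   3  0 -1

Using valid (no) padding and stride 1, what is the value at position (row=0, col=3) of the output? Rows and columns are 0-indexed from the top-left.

The receptive field on the input at this output position is [0 4 -3 / -4 5 -1 / 0 4 5]. Elementwise product with the kernel and sum: 0·1 + 4·1 + -3·-1 + -4·2 + 5·3 + -1·1 + 0·3 + 5·-1.

8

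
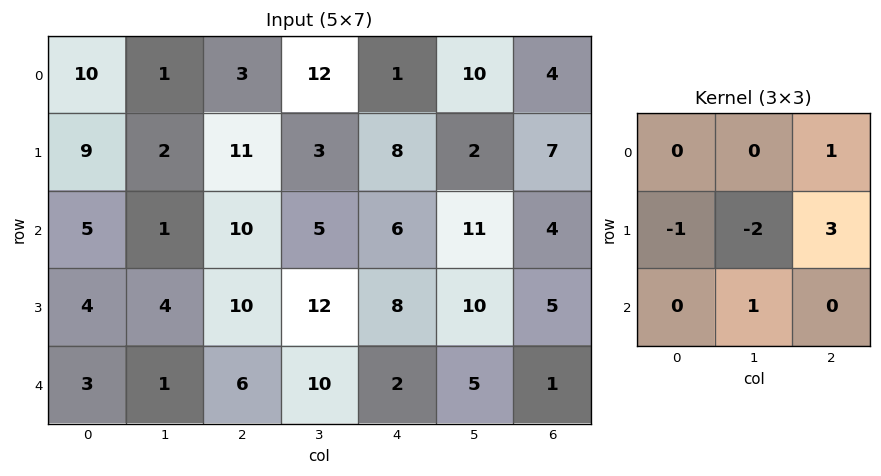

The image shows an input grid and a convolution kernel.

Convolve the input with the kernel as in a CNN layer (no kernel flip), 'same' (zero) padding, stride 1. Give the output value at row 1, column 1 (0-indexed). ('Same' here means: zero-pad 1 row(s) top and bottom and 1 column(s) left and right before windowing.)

24

The receptive field on the zero-padded input at this output position is [10 1 3 / 9 2 11 / 5 1 10]. Elementwise product with the kernel and sum: 3·1 + 9·-1 + 2·-2 + 11·3 + 1·1.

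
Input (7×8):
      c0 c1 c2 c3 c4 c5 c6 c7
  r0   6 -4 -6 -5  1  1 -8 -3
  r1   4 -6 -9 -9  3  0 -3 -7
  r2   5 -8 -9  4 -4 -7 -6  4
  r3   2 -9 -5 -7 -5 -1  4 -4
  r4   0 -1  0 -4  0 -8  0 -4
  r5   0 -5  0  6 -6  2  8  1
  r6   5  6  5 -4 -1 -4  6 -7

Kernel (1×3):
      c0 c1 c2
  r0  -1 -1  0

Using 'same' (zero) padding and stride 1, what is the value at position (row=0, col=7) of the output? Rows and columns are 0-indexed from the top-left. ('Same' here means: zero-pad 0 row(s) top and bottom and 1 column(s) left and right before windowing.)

The receptive field on the zero-padded input at this output position is [-8 -3 0]. Elementwise product with the kernel and sum: -8·-1 + -3·-1.

11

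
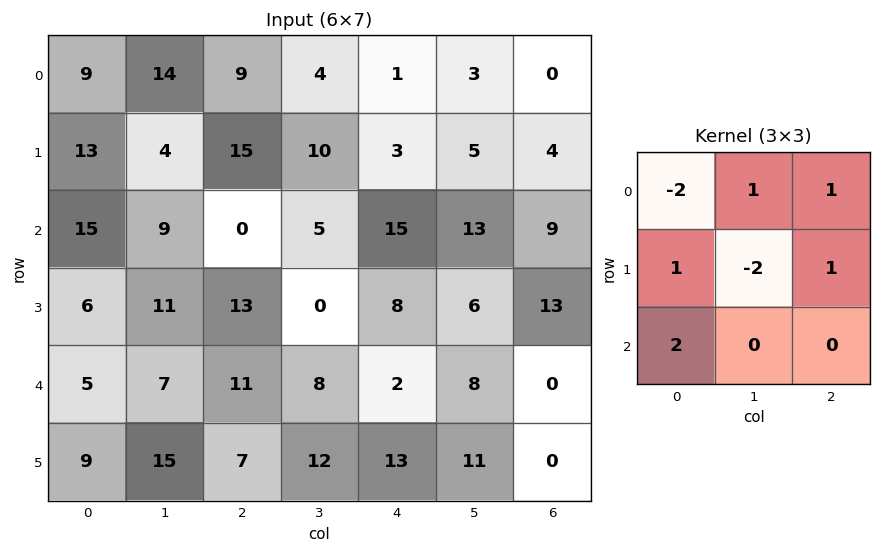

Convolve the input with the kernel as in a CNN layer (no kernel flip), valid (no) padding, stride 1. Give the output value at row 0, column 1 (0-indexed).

The receptive field on the input at this output position is [14 9 4 / 4 15 10 / 9 0 5]. Elementwise product with the kernel and sum: 14·-2 + 9·1 + 4·1 + 4·1 + 15·-2 + 10·1 + 9·2.

-13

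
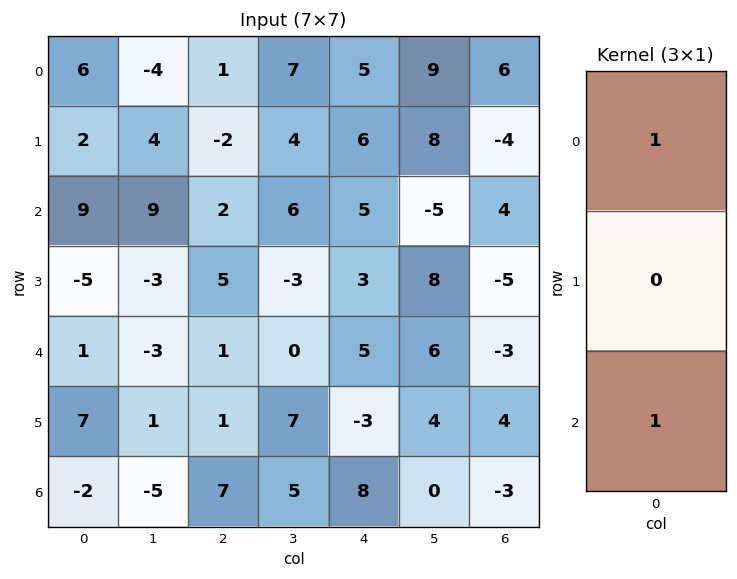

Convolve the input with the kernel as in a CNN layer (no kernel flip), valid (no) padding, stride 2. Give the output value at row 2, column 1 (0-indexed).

8

The receptive field on the input at this output position is [1 / 1 / 7]. Elementwise product with the kernel and sum: 1·1 + 7·1.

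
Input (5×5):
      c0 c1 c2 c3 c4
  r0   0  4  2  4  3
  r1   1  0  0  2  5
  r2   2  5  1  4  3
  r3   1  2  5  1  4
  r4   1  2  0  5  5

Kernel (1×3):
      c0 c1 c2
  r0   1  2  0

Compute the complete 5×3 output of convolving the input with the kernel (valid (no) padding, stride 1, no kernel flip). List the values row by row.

Output[0,0]: The receptive field on the input at this output position is [0 4 2]. Elementwise product with the kernel and sum: 0·1 + 4·2.
Output[0,1]: The receptive field on the input at this output position is [4 2 4]. Elementwise product with the kernel and sum: 4·1 + 2·2.

8 8 10
1 0 4
12 7 9
5 12 7
5 2 10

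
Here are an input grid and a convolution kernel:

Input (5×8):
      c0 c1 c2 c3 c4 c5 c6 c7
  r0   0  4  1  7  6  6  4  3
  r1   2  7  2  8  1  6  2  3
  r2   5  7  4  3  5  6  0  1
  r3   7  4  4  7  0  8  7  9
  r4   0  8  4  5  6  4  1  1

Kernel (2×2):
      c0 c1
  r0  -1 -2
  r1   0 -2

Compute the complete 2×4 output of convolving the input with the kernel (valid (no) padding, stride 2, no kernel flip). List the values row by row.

-22 -31 -30 -16
-27 -24 -33 -20

Output[0,0]: The receptive field on the input at this output position is [0 4 / 2 7]. Elementwise product with the kernel and sum: 0·-1 + 4·-2 + 7·-2.
Output[0,1]: The receptive field on the input at this output position is [1 7 / 2 8]. Elementwise product with the kernel and sum: 1·-1 + 7·-2 + 8·-2.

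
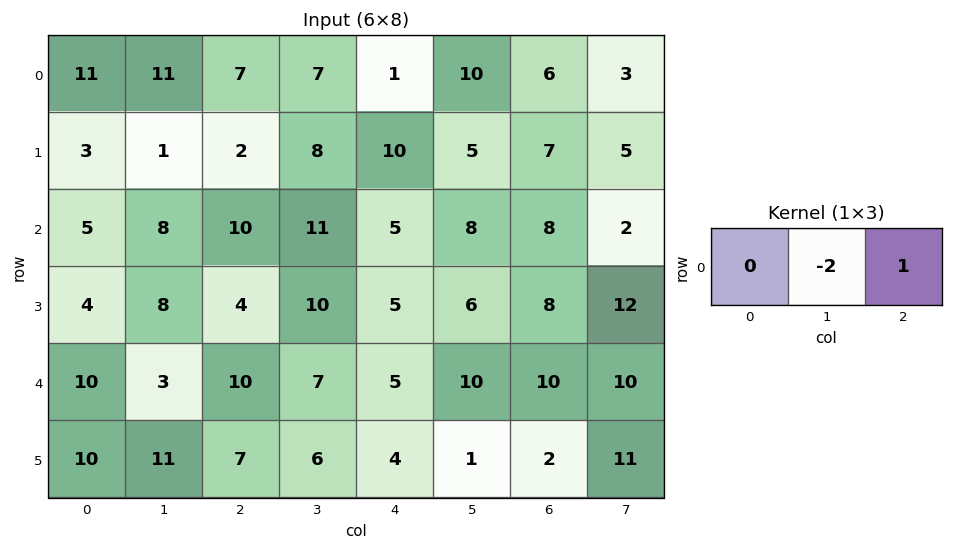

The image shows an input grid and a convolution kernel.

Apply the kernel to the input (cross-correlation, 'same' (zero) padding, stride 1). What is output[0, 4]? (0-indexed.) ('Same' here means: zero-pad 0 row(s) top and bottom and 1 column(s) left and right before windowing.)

The receptive field on the zero-padded input at this output position is [7 1 10]. Elementwise product with the kernel and sum: 1·-2 + 10·1.

8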